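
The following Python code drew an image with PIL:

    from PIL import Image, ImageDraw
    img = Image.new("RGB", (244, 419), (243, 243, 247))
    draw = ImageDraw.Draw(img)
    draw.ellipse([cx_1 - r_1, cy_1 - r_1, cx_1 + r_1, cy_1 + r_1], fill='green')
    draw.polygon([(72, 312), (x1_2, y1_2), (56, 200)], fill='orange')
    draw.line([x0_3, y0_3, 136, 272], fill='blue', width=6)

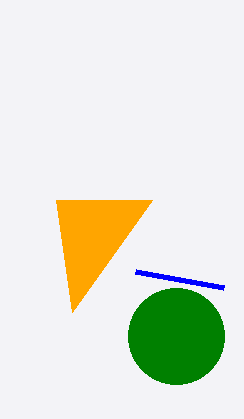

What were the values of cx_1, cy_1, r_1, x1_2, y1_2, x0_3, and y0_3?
cx_1 = 176, cy_1 = 336, r_1 = 48, x1_2 = 152, y1_2 = 200, x0_3 = 224, y0_3 = 288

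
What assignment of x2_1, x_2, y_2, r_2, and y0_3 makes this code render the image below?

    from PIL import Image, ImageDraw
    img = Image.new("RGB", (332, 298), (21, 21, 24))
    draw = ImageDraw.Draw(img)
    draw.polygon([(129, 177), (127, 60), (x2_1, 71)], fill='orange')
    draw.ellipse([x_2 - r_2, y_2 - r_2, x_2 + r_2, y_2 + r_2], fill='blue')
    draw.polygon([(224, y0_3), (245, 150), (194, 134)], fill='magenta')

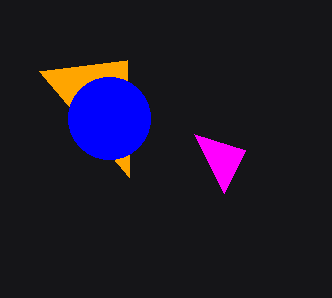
x2_1 = 39; x_2 = 109; y_2 = 118; r_2 = 41; y0_3 = 193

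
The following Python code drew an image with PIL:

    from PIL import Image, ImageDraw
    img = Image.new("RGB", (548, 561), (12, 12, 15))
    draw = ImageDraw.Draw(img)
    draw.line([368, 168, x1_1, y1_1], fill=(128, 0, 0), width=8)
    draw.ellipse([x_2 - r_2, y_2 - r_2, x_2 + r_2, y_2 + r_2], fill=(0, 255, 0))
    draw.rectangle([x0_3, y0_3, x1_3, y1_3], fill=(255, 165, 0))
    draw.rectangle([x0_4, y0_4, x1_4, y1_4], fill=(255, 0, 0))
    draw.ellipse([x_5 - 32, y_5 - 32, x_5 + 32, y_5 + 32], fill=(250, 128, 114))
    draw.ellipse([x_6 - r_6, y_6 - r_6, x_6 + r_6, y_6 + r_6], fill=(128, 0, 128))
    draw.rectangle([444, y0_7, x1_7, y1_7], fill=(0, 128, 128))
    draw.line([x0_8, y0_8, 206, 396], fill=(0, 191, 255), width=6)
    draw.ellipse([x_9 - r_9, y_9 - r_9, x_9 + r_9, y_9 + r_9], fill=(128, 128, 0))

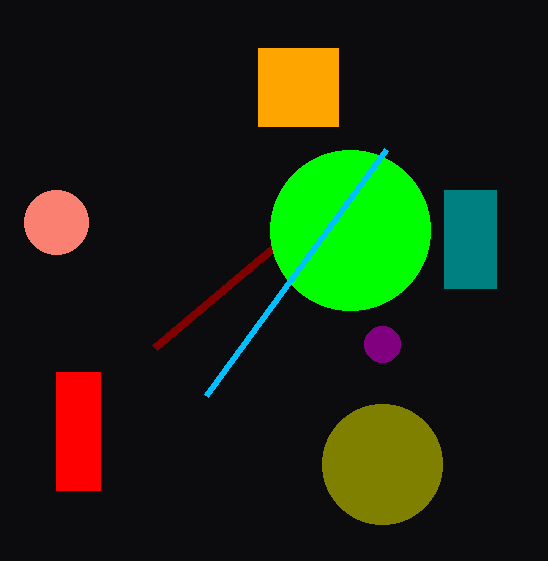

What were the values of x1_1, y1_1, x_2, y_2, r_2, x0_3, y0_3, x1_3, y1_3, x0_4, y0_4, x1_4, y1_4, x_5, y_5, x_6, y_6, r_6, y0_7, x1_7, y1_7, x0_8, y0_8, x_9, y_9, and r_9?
x1_1 = 154
y1_1 = 348
x_2 = 350
y_2 = 230
r_2 = 80
x0_3 = 258
y0_3 = 48
x1_3 = 338
y1_3 = 126
x0_4 = 56
y0_4 = 372
x1_4 = 100
y1_4 = 490
x_5 = 56
y_5 = 222
x_6 = 382
y_6 = 344
r_6 = 18
y0_7 = 190
x1_7 = 496
y1_7 = 288
x0_8 = 386
y0_8 = 150
x_9 = 382
y_9 = 464
r_9 = 60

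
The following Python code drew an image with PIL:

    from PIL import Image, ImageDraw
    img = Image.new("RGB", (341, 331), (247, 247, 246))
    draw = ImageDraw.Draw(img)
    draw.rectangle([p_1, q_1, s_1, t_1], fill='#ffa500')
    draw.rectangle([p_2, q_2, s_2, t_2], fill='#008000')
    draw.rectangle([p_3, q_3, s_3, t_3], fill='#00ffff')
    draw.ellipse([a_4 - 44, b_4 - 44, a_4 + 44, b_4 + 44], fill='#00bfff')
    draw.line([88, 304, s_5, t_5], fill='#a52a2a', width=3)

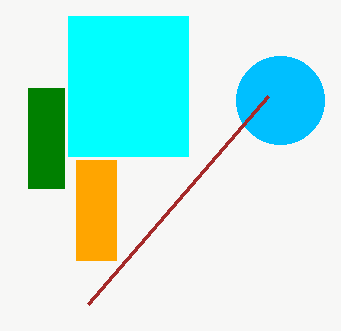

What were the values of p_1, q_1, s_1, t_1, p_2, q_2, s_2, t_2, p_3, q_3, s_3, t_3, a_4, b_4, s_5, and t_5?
p_1 = 76, q_1 = 160, s_1 = 116, t_1 = 260, p_2 = 28, q_2 = 88, s_2 = 64, t_2 = 188, p_3 = 68, q_3 = 16, s_3 = 188, t_3 = 156, a_4 = 280, b_4 = 100, s_5 = 268, t_5 = 96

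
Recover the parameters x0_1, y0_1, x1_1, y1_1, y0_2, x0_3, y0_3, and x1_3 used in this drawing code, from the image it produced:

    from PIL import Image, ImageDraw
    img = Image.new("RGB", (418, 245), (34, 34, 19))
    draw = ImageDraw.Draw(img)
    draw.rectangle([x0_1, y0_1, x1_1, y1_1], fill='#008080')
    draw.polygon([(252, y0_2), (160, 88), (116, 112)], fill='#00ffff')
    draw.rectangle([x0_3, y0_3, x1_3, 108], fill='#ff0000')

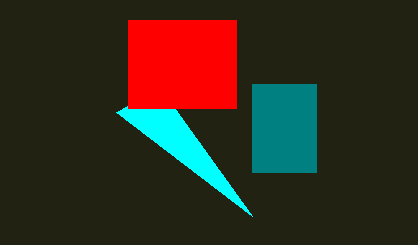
x0_1 = 252, y0_1 = 84, x1_1 = 316, y1_1 = 172, y0_2 = 216, x0_3 = 128, y0_3 = 20, x1_3 = 236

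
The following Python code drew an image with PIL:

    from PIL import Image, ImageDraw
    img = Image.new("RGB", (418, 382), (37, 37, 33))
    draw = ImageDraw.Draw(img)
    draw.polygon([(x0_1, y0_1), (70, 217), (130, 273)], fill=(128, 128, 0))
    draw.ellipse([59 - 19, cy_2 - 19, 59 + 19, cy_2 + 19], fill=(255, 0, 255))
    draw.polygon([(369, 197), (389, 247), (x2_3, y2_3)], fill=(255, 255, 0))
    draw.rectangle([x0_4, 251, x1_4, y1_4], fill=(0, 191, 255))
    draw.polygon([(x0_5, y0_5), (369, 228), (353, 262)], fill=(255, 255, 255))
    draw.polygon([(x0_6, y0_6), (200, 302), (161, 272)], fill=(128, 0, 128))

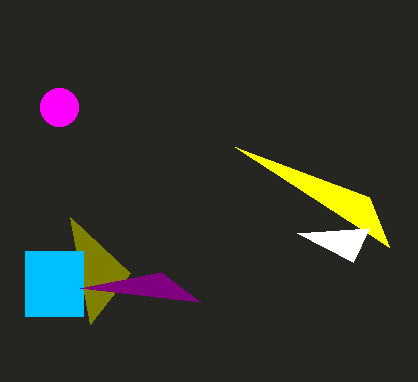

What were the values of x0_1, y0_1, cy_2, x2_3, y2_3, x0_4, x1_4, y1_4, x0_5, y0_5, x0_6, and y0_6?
x0_1 = 90, y0_1 = 324, cy_2 = 107, x2_3 = 235, y2_3 = 147, x0_4 = 25, x1_4 = 83, y1_4 = 316, x0_5 = 297, y0_5 = 233, x0_6 = 80, y0_6 = 288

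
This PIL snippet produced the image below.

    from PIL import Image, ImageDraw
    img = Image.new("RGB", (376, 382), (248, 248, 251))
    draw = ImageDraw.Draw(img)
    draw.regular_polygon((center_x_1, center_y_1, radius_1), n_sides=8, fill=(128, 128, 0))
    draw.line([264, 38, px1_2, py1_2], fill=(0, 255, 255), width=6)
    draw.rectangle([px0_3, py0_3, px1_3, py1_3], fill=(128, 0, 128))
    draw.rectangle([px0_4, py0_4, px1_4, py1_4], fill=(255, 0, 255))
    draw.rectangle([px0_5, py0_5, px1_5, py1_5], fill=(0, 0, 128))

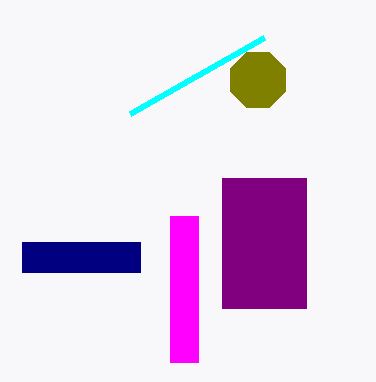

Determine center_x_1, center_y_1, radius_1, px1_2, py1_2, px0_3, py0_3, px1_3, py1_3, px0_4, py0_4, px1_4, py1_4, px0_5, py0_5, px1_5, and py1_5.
center_x_1 = 258
center_y_1 = 80
radius_1 = 30
px1_2 = 130
py1_2 = 114
px0_3 = 222
py0_3 = 178
px1_3 = 306
py1_3 = 308
px0_4 = 170
py0_4 = 216
px1_4 = 198
py1_4 = 362
px0_5 = 22
py0_5 = 242
px1_5 = 140
py1_5 = 272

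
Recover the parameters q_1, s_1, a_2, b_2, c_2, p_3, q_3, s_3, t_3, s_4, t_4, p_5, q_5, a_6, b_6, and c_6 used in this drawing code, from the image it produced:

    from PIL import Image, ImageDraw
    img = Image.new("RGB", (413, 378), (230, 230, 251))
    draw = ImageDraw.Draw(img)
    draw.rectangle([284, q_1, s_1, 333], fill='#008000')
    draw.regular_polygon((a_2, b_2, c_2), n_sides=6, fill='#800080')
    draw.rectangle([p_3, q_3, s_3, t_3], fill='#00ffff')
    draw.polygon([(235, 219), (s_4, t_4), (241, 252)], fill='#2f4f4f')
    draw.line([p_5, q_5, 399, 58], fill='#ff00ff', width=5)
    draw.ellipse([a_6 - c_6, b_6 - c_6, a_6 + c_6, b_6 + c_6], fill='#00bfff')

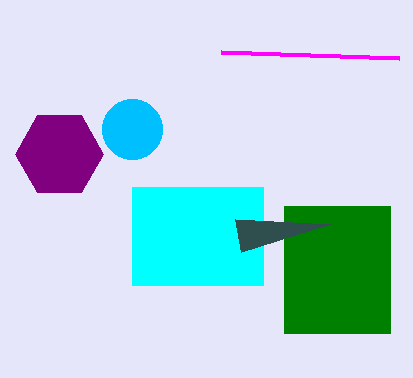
q_1 = 206, s_1 = 390, a_2 = 59, b_2 = 154, c_2 = 44, p_3 = 132, q_3 = 187, s_3 = 263, t_3 = 285, s_4 = 330, t_4 = 224, p_5 = 221, q_5 = 52, a_6 = 132, b_6 = 129, c_6 = 30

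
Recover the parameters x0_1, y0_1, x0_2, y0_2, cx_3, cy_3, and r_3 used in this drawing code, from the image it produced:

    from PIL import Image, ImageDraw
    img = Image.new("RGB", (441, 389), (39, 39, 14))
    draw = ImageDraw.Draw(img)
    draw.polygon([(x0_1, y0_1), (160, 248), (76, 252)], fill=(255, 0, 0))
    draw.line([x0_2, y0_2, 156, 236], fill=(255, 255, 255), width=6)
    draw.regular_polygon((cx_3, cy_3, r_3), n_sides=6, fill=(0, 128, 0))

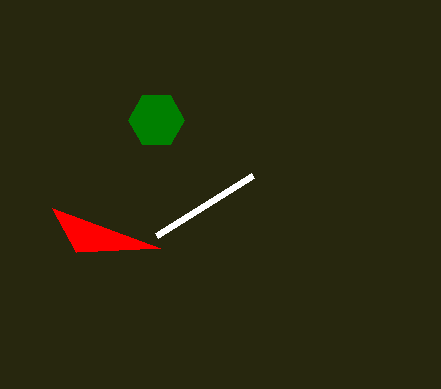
x0_1 = 52, y0_1 = 208, x0_2 = 252, y0_2 = 176, cx_3 = 156, cy_3 = 120, r_3 = 28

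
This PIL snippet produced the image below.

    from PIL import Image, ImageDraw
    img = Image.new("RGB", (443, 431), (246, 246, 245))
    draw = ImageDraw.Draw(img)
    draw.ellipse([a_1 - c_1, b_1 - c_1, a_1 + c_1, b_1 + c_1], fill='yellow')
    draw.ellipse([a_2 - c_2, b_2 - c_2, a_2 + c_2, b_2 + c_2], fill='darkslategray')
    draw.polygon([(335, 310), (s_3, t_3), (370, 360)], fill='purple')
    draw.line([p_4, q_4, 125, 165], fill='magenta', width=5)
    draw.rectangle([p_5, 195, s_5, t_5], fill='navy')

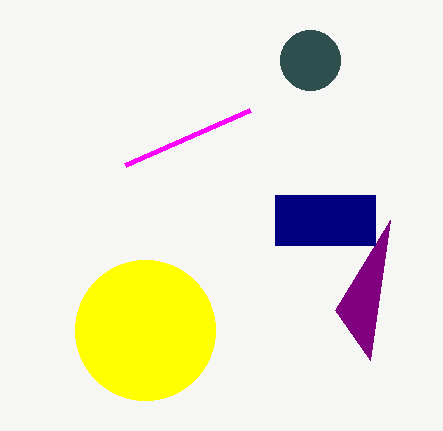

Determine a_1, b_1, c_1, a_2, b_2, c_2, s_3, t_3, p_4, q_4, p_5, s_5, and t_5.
a_1 = 145; b_1 = 330; c_1 = 70; a_2 = 310; b_2 = 60; c_2 = 30; s_3 = 390; t_3 = 220; p_4 = 250; q_4 = 110; p_5 = 275; s_5 = 375; t_5 = 245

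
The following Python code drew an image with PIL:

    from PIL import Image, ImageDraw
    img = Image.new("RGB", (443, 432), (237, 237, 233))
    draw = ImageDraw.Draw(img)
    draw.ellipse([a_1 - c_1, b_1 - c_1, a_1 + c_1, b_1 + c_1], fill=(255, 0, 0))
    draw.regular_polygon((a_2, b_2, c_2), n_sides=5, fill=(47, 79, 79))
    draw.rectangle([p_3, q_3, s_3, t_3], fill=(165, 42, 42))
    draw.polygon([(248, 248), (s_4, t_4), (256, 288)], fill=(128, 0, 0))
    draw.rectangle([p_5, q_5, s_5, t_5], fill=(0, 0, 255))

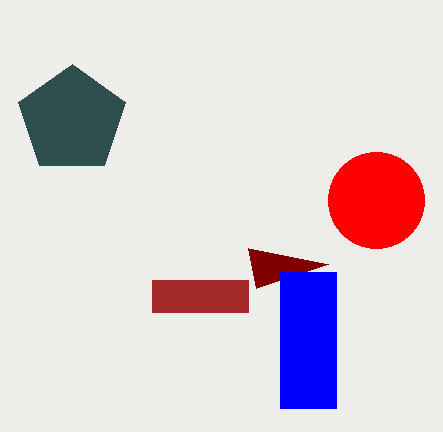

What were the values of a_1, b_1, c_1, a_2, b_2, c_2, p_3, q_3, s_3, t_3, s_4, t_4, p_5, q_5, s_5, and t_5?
a_1 = 376, b_1 = 200, c_1 = 48, a_2 = 72, b_2 = 120, c_2 = 56, p_3 = 152, q_3 = 280, s_3 = 248, t_3 = 312, s_4 = 328, t_4 = 264, p_5 = 280, q_5 = 272, s_5 = 336, t_5 = 408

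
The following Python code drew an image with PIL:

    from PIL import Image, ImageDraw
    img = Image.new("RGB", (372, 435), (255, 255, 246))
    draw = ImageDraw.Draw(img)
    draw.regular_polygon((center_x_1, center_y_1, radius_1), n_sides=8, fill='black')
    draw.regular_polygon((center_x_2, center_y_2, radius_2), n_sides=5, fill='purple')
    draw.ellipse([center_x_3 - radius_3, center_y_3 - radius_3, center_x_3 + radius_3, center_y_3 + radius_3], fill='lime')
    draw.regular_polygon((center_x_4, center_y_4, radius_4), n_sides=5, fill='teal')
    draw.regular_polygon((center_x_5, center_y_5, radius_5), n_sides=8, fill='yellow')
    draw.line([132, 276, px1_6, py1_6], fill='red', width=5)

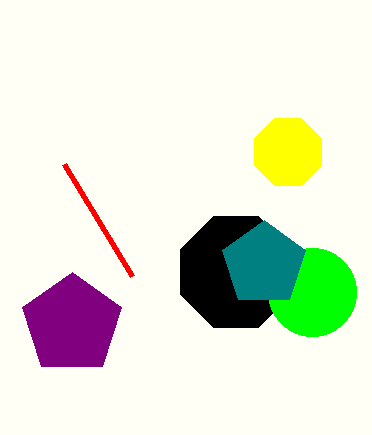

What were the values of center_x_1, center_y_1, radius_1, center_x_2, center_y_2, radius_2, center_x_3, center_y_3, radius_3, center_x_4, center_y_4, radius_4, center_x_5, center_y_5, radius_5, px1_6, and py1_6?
center_x_1 = 236, center_y_1 = 272, radius_1 = 60, center_x_2 = 72, center_y_2 = 324, radius_2 = 52, center_x_3 = 312, center_y_3 = 292, radius_3 = 44, center_x_4 = 264, center_y_4 = 264, radius_4 = 44, center_x_5 = 288, center_y_5 = 152, radius_5 = 36, px1_6 = 64, py1_6 = 164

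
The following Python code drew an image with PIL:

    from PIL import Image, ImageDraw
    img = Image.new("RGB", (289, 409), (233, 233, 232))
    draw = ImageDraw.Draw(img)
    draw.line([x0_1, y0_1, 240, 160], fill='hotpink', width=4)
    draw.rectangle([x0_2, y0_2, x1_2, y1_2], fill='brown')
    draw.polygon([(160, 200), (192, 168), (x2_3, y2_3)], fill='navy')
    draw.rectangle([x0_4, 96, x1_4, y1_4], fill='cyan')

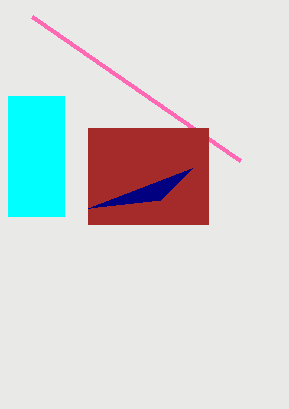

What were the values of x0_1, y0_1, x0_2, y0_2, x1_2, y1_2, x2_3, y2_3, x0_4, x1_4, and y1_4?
x0_1 = 32
y0_1 = 16
x0_2 = 88
y0_2 = 128
x1_2 = 208
y1_2 = 224
x2_3 = 88
y2_3 = 208
x0_4 = 8
x1_4 = 64
y1_4 = 216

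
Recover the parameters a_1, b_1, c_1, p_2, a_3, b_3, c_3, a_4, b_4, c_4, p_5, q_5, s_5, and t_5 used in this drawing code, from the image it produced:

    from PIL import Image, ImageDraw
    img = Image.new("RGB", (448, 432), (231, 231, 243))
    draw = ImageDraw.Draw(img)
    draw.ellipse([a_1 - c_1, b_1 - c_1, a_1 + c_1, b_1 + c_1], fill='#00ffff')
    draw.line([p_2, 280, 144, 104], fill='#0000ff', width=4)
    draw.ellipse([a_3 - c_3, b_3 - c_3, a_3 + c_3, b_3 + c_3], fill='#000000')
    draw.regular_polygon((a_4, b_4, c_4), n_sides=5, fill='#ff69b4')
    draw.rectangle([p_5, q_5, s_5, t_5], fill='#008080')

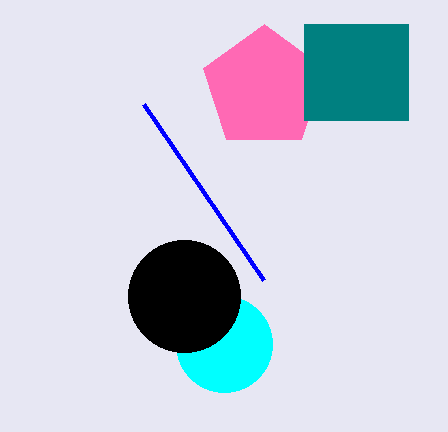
a_1 = 224; b_1 = 344; c_1 = 48; p_2 = 264; a_3 = 184; b_3 = 296; c_3 = 56; a_4 = 264; b_4 = 88; c_4 = 64; p_5 = 304; q_5 = 24; s_5 = 408; t_5 = 120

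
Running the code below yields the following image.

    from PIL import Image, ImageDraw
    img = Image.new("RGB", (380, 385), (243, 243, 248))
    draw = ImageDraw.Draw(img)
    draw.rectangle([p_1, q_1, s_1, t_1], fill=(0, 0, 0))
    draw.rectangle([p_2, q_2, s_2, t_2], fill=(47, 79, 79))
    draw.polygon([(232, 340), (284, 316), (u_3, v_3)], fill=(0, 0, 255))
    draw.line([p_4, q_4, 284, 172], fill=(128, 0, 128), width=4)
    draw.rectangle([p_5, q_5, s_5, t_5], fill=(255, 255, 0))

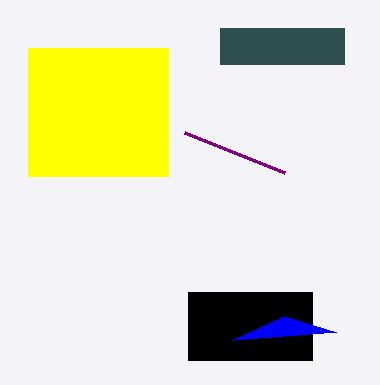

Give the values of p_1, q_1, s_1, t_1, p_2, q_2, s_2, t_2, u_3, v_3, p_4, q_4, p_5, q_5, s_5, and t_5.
p_1 = 188, q_1 = 292, s_1 = 312, t_1 = 360, p_2 = 220, q_2 = 28, s_2 = 344, t_2 = 64, u_3 = 336, v_3 = 332, p_4 = 184, q_4 = 132, p_5 = 28, q_5 = 48, s_5 = 168, t_5 = 176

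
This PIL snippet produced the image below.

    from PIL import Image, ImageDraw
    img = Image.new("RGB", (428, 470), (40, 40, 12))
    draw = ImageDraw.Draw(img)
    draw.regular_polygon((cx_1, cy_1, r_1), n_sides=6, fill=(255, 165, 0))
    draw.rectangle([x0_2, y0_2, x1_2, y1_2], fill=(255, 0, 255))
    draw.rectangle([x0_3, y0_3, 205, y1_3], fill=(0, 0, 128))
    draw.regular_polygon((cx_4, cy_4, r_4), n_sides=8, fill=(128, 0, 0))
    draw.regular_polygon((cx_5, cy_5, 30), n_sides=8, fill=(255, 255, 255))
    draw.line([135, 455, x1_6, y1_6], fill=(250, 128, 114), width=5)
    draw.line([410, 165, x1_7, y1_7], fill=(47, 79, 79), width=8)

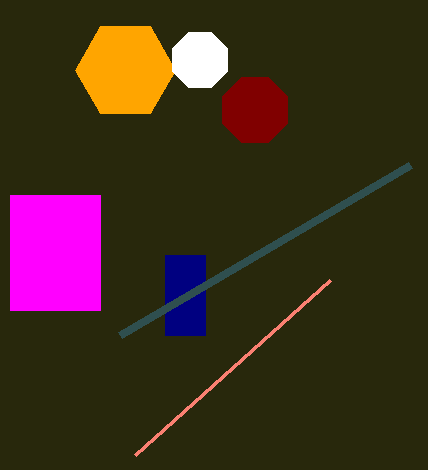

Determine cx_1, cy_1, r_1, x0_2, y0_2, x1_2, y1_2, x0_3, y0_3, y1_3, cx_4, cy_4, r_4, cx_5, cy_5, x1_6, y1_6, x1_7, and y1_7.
cx_1 = 125, cy_1 = 70, r_1 = 50, x0_2 = 10, y0_2 = 195, x1_2 = 100, y1_2 = 310, x0_3 = 165, y0_3 = 255, y1_3 = 335, cx_4 = 255, cy_4 = 110, r_4 = 35, cx_5 = 200, cy_5 = 60, x1_6 = 330, y1_6 = 280, x1_7 = 120, y1_7 = 335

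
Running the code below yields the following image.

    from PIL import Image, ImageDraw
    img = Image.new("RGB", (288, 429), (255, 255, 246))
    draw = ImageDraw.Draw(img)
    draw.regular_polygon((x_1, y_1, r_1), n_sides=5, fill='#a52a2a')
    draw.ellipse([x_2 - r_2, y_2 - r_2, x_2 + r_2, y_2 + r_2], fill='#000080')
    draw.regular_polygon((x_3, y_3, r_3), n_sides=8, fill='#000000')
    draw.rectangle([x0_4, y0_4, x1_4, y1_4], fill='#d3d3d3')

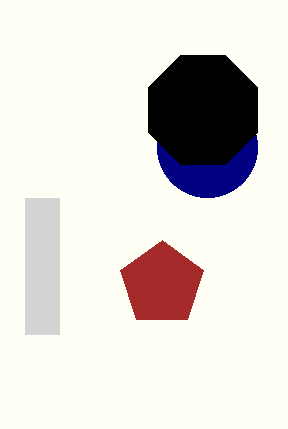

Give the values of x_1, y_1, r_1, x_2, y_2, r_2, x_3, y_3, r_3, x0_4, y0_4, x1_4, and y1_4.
x_1 = 162, y_1 = 284, r_1 = 44, x_2 = 207, y_2 = 147, r_2 = 50, x_3 = 203, y_3 = 110, r_3 = 59, x0_4 = 25, y0_4 = 198, x1_4 = 59, y1_4 = 334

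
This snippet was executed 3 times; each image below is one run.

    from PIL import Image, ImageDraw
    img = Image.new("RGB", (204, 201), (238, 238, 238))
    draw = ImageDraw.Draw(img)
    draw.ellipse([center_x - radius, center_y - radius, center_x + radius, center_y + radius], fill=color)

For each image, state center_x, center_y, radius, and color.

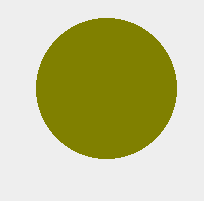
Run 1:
center_x = 106; center_y = 88; radius = 70; color = 'olive'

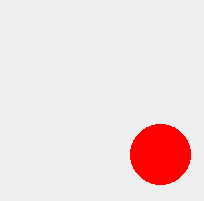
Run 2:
center_x = 160; center_y = 154; radius = 30; color = 'red'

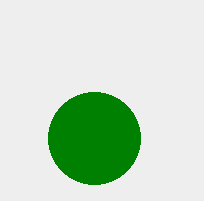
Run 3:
center_x = 94
center_y = 138
radius = 46
color = 'green'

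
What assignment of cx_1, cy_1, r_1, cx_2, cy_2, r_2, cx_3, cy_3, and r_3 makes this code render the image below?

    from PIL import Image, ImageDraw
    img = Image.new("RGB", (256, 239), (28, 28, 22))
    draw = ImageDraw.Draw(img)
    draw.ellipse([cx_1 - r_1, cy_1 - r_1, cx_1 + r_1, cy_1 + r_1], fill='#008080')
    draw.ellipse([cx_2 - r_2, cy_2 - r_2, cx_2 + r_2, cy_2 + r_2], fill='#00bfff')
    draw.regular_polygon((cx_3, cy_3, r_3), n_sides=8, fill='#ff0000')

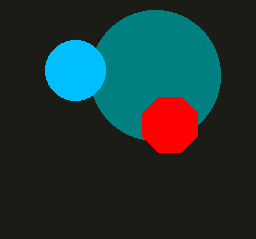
cx_1 = 155
cy_1 = 75
r_1 = 65
cx_2 = 75
cy_2 = 70
r_2 = 30
cx_3 = 170
cy_3 = 125
r_3 = 30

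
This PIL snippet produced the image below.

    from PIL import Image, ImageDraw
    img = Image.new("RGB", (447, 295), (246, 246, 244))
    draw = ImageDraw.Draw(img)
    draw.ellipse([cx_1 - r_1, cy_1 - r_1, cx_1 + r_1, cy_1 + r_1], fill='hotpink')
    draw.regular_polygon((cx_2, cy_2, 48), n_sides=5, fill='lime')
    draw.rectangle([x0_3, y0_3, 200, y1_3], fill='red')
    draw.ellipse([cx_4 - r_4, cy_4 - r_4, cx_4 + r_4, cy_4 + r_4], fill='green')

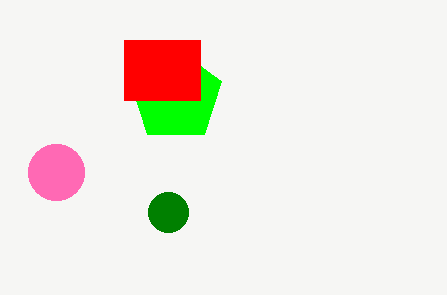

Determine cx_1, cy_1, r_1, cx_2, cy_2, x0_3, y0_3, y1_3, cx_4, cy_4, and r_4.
cx_1 = 56
cy_1 = 172
r_1 = 28
cx_2 = 176
cy_2 = 96
x0_3 = 124
y0_3 = 40
y1_3 = 100
cx_4 = 168
cy_4 = 212
r_4 = 20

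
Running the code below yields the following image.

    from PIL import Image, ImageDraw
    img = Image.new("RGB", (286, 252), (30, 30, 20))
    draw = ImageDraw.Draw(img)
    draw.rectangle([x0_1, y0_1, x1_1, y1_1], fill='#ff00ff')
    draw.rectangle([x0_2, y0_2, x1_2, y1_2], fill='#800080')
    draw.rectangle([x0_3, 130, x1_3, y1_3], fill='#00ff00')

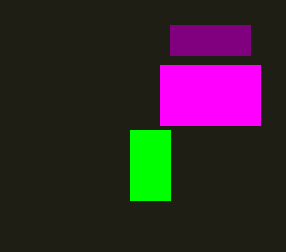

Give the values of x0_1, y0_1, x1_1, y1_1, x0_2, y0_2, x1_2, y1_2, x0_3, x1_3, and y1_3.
x0_1 = 160; y0_1 = 65; x1_1 = 260; y1_1 = 125; x0_2 = 170; y0_2 = 25; x1_2 = 250; y1_2 = 55; x0_3 = 130; x1_3 = 170; y1_3 = 200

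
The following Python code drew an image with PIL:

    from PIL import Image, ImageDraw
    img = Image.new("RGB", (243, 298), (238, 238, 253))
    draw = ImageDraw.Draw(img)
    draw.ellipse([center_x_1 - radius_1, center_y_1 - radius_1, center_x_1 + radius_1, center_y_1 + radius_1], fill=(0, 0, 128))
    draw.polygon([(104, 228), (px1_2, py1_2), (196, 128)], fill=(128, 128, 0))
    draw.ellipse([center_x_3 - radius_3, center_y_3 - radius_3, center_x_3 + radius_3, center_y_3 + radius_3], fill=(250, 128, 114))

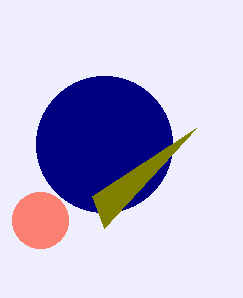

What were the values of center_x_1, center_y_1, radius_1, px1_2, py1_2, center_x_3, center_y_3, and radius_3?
center_x_1 = 104
center_y_1 = 144
radius_1 = 68
px1_2 = 92
py1_2 = 196
center_x_3 = 40
center_y_3 = 220
radius_3 = 28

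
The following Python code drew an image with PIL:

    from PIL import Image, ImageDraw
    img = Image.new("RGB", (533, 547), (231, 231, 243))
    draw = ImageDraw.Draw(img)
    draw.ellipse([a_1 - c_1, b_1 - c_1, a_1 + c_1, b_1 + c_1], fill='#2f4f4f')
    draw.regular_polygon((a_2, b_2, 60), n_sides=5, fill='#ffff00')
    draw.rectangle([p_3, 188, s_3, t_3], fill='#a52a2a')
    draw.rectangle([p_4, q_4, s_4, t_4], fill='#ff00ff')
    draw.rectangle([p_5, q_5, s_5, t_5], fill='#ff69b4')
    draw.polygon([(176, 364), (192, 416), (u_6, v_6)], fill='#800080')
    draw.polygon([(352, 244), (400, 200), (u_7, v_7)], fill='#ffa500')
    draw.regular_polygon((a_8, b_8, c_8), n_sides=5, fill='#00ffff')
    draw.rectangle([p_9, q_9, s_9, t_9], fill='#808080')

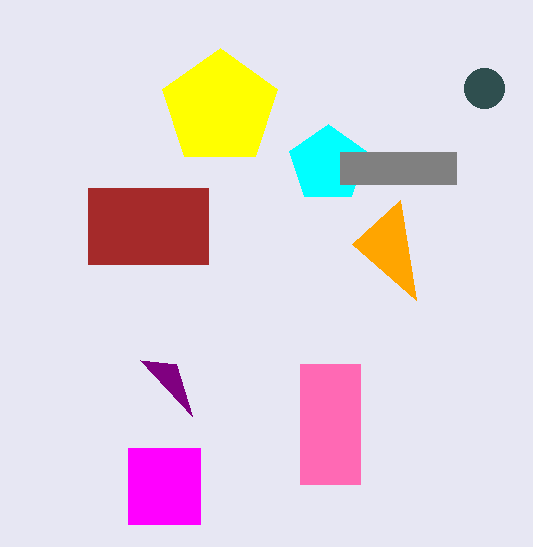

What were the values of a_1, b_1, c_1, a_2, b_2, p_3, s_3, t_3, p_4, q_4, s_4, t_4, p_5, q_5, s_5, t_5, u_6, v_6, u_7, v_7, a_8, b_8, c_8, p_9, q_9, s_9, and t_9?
a_1 = 484, b_1 = 88, c_1 = 20, a_2 = 220, b_2 = 108, p_3 = 88, s_3 = 208, t_3 = 264, p_4 = 128, q_4 = 448, s_4 = 200, t_4 = 524, p_5 = 300, q_5 = 364, s_5 = 360, t_5 = 484, u_6 = 140, v_6 = 360, u_7 = 416, v_7 = 300, a_8 = 328, b_8 = 164, c_8 = 40, p_9 = 340, q_9 = 152, s_9 = 456, t_9 = 184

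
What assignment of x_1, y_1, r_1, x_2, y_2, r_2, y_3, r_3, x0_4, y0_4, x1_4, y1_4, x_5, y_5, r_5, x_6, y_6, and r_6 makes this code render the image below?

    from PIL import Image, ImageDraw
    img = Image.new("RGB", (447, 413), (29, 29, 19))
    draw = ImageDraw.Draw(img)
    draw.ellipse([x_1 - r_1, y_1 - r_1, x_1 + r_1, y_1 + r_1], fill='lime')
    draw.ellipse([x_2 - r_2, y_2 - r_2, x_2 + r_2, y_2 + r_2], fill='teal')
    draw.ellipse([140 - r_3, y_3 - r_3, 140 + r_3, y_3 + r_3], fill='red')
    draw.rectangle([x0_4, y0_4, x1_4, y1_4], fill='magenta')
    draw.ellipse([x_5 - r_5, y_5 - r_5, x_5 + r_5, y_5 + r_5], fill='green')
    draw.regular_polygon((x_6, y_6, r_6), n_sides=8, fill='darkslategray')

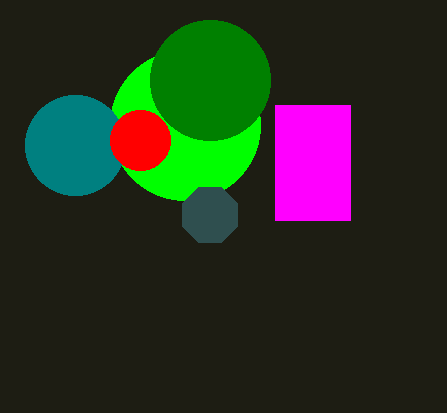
x_1 = 185
y_1 = 125
r_1 = 75
x_2 = 75
y_2 = 145
r_2 = 50
y_3 = 140
r_3 = 30
x0_4 = 275
y0_4 = 105
x1_4 = 350
y1_4 = 220
x_5 = 210
y_5 = 80
r_5 = 60
x_6 = 210
y_6 = 215
r_6 = 30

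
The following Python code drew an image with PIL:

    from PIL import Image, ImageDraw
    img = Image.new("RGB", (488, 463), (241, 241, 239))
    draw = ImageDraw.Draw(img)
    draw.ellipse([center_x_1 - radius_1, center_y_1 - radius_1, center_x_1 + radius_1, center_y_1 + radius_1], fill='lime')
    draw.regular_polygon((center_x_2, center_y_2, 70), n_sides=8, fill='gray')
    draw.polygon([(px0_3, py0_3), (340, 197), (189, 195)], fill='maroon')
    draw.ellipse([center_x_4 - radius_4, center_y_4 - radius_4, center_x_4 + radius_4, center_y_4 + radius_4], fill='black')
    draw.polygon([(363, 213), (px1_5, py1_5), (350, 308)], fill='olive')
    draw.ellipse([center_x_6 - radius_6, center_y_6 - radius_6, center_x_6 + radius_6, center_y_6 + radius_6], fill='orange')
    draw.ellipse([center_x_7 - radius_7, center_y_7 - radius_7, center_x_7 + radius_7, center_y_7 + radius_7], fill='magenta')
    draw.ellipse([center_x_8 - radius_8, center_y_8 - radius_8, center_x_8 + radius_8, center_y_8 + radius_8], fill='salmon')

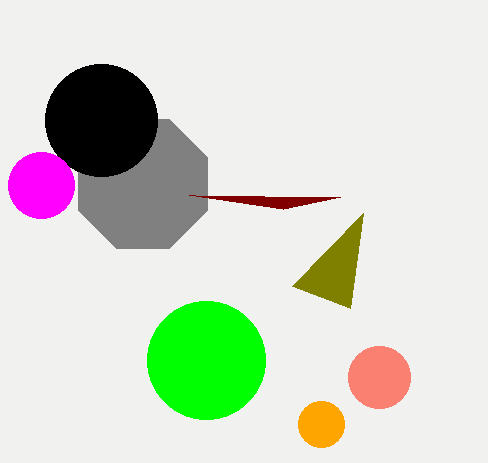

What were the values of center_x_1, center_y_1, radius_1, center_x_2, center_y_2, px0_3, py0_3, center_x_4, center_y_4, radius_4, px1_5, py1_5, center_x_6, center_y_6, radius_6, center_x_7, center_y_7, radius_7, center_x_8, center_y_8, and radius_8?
center_x_1 = 206, center_y_1 = 360, radius_1 = 59, center_x_2 = 143, center_y_2 = 184, px0_3 = 283, py0_3 = 209, center_x_4 = 101, center_y_4 = 120, radius_4 = 56, px1_5 = 292, py1_5 = 286, center_x_6 = 321, center_y_6 = 424, radius_6 = 23, center_x_7 = 41, center_y_7 = 185, radius_7 = 33, center_x_8 = 379, center_y_8 = 377, radius_8 = 31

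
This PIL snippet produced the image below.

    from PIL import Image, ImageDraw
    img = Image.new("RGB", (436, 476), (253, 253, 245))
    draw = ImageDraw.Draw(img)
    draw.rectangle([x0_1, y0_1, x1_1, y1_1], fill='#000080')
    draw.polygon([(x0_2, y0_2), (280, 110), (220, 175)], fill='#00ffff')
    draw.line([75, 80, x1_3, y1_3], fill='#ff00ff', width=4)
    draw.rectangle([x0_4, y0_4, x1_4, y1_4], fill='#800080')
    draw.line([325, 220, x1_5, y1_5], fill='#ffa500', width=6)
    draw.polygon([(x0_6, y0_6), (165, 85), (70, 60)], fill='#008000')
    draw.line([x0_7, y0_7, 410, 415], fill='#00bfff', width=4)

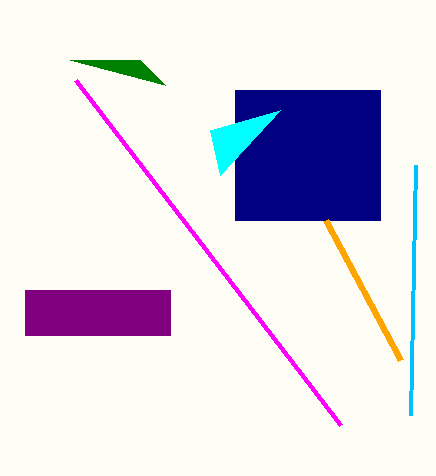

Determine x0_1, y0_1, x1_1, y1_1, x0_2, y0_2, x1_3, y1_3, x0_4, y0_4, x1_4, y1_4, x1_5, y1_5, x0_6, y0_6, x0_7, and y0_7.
x0_1 = 235, y0_1 = 90, x1_1 = 380, y1_1 = 220, x0_2 = 210, y0_2 = 130, x1_3 = 340, y1_3 = 425, x0_4 = 25, y0_4 = 290, x1_4 = 170, y1_4 = 335, x1_5 = 400, y1_5 = 360, x0_6 = 140, y0_6 = 60, x0_7 = 415, y0_7 = 165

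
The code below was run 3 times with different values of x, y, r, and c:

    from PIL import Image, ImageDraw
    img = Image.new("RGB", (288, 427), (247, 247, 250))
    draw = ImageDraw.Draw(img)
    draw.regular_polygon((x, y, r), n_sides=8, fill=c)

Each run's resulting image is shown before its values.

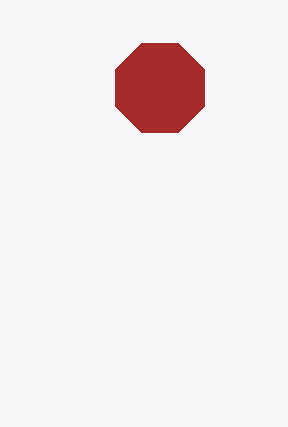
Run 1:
x = 160; y = 88; r = 48; c = 'brown'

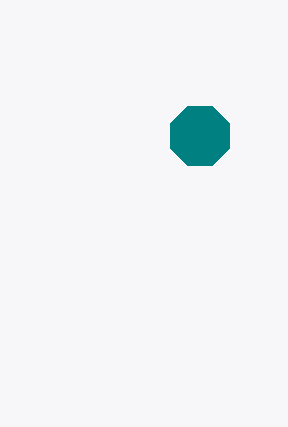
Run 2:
x = 200, y = 136, r = 32, c = 'teal'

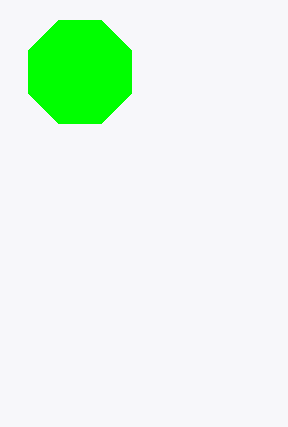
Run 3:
x = 80, y = 72, r = 56, c = 'lime'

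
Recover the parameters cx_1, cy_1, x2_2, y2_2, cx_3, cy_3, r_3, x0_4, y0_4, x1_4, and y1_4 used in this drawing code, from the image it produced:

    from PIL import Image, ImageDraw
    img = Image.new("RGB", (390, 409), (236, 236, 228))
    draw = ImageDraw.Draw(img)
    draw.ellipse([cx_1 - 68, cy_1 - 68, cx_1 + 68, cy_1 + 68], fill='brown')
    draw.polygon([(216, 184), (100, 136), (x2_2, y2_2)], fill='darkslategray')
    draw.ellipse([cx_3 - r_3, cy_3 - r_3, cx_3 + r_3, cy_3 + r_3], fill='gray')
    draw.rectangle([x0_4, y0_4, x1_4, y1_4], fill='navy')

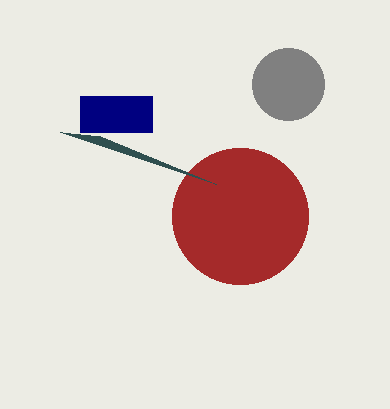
cx_1 = 240
cy_1 = 216
x2_2 = 60
y2_2 = 132
cx_3 = 288
cy_3 = 84
r_3 = 36
x0_4 = 80
y0_4 = 96
x1_4 = 152
y1_4 = 132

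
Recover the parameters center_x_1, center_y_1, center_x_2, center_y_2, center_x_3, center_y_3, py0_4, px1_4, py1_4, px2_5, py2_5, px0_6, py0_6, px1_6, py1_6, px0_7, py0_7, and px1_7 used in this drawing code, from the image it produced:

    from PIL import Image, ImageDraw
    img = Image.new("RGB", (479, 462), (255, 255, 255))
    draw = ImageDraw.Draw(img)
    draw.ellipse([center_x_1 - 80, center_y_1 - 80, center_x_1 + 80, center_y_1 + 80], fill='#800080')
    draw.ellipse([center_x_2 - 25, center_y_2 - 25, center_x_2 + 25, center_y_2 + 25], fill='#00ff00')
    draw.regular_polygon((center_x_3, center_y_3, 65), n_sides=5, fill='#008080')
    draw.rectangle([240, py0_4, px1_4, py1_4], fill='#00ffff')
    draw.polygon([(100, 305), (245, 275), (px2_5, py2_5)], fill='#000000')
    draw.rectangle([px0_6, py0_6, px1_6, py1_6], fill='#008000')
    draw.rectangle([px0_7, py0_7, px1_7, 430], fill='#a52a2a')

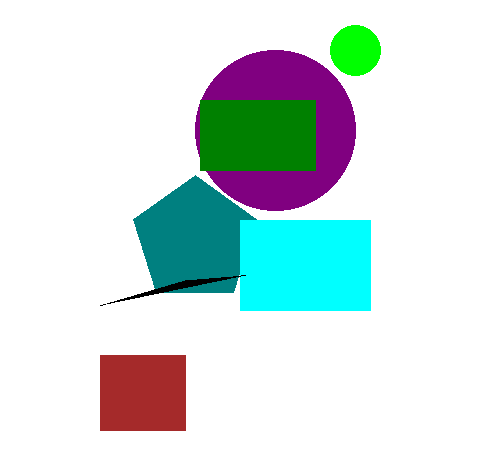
center_x_1 = 275
center_y_1 = 130
center_x_2 = 355
center_y_2 = 50
center_x_3 = 195
center_y_3 = 240
py0_4 = 220
px1_4 = 370
py1_4 = 310
px2_5 = 185
py2_5 = 280
px0_6 = 200
py0_6 = 100
px1_6 = 315
py1_6 = 170
px0_7 = 100
py0_7 = 355
px1_7 = 185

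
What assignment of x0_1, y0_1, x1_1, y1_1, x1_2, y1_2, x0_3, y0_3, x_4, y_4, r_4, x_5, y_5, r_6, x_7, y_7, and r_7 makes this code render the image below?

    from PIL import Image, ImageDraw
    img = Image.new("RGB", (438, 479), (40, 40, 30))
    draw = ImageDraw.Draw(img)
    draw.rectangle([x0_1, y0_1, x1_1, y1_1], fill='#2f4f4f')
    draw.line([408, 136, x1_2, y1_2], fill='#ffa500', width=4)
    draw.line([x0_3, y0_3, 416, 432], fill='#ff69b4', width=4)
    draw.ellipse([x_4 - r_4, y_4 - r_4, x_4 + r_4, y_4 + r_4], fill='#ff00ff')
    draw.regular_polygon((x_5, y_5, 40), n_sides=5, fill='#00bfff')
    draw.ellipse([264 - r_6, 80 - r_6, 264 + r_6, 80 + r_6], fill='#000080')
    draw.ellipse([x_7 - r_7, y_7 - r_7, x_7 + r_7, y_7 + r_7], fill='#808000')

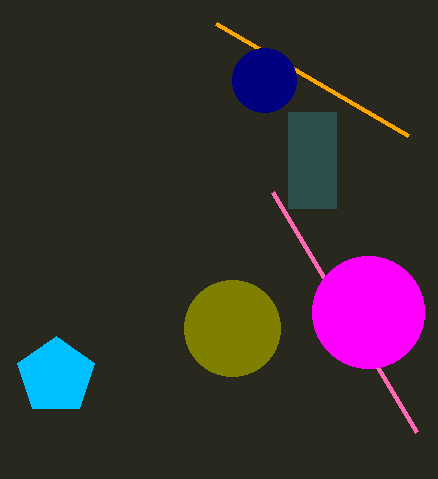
x0_1 = 288
y0_1 = 112
x1_1 = 336
y1_1 = 208
x1_2 = 216
y1_2 = 24
x0_3 = 272
y0_3 = 192
x_4 = 368
y_4 = 312
r_4 = 56
x_5 = 56
y_5 = 376
r_6 = 32
x_7 = 232
y_7 = 328
r_7 = 48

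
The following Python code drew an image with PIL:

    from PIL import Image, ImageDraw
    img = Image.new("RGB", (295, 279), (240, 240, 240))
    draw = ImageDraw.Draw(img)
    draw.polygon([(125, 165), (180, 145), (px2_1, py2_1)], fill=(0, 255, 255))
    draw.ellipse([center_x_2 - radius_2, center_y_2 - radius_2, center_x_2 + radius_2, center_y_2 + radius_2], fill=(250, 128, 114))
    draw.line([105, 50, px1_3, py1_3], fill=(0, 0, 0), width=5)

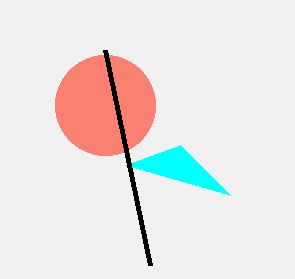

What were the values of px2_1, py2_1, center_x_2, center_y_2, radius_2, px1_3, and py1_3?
px2_1 = 230; py2_1 = 195; center_x_2 = 105; center_y_2 = 105; radius_2 = 50; px1_3 = 150; py1_3 = 265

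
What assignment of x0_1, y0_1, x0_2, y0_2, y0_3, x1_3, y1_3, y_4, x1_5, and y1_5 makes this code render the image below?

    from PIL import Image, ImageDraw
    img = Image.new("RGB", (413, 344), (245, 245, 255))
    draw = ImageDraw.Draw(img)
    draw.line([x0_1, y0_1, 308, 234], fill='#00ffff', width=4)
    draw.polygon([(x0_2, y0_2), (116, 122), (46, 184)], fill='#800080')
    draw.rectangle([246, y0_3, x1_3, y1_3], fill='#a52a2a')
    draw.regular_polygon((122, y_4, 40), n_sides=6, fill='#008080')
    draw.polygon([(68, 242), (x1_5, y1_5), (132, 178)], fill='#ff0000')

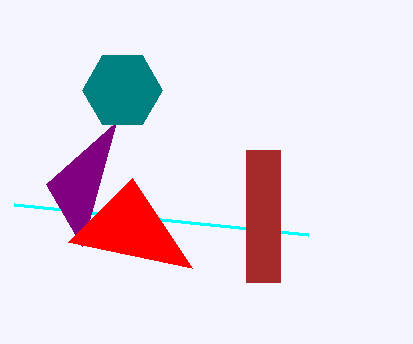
x0_1 = 14; y0_1 = 204; x0_2 = 82; y0_2 = 246; y0_3 = 150; x1_3 = 280; y1_3 = 282; y_4 = 90; x1_5 = 192; y1_5 = 268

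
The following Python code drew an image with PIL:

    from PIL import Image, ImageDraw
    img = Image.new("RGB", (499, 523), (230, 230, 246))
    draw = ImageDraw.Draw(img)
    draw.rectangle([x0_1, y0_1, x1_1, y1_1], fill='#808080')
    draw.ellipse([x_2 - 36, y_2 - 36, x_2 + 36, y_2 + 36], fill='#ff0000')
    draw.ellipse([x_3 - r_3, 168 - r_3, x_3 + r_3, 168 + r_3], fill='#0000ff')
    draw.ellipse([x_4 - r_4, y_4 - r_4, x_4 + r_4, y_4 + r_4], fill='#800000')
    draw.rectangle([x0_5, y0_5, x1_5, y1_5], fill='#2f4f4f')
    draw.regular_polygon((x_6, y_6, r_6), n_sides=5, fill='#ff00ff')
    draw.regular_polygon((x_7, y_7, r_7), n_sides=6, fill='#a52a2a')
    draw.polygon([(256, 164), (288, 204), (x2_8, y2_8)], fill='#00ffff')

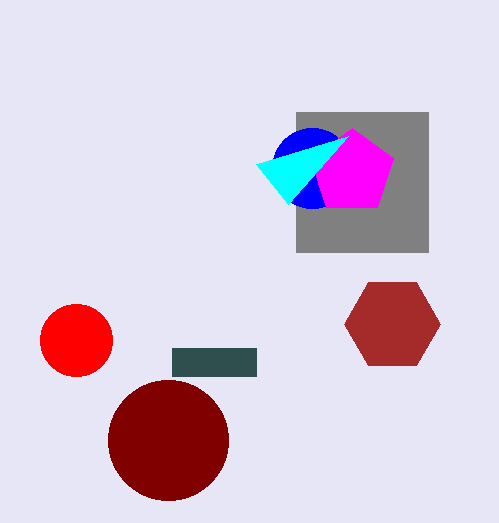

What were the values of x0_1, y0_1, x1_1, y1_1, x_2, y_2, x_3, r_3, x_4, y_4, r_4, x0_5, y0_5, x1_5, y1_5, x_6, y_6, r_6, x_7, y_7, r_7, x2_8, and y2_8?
x0_1 = 296
y0_1 = 112
x1_1 = 428
y1_1 = 252
x_2 = 76
y_2 = 340
x_3 = 312
r_3 = 40
x_4 = 168
y_4 = 440
r_4 = 60
x0_5 = 172
y0_5 = 348
x1_5 = 256
y1_5 = 376
x_6 = 352
y_6 = 172
r_6 = 44
x_7 = 392
y_7 = 324
r_7 = 48
x2_8 = 348
y2_8 = 136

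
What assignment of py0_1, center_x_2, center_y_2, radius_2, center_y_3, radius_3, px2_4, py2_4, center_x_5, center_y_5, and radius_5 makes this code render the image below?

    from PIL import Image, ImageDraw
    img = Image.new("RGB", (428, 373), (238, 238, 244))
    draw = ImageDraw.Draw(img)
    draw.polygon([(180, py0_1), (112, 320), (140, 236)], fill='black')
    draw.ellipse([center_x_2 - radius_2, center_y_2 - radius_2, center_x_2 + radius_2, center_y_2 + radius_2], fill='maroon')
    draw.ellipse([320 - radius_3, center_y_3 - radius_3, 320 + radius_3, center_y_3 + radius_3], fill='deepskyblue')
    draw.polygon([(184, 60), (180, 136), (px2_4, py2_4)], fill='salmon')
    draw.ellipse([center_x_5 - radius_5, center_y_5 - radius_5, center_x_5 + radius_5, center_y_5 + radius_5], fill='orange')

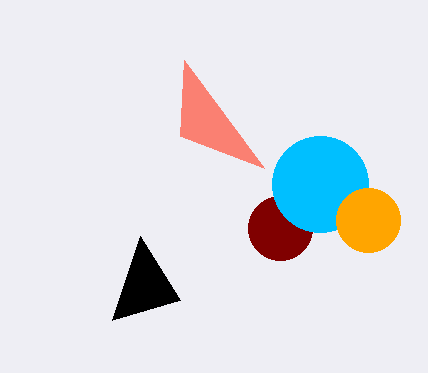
py0_1 = 300
center_x_2 = 280
center_y_2 = 228
radius_2 = 32
center_y_3 = 184
radius_3 = 48
px2_4 = 264
py2_4 = 168
center_x_5 = 368
center_y_5 = 220
radius_5 = 32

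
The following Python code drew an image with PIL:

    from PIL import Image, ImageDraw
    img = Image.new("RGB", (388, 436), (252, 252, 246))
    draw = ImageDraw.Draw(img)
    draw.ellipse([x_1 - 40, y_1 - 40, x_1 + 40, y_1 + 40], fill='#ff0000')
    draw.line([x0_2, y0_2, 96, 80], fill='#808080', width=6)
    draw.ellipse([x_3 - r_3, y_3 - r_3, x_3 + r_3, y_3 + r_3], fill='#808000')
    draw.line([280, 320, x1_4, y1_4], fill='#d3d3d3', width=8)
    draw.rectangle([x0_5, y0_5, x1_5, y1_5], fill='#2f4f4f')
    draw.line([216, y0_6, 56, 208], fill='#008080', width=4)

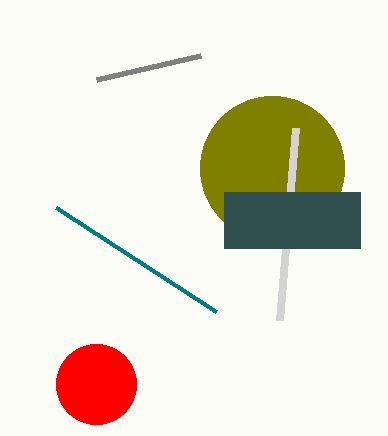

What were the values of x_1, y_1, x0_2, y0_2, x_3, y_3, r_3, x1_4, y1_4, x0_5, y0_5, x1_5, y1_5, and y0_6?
x_1 = 96; y_1 = 384; x0_2 = 200; y0_2 = 56; x_3 = 272; y_3 = 168; r_3 = 72; x1_4 = 296; y1_4 = 128; x0_5 = 224; y0_5 = 192; x1_5 = 360; y1_5 = 248; y0_6 = 312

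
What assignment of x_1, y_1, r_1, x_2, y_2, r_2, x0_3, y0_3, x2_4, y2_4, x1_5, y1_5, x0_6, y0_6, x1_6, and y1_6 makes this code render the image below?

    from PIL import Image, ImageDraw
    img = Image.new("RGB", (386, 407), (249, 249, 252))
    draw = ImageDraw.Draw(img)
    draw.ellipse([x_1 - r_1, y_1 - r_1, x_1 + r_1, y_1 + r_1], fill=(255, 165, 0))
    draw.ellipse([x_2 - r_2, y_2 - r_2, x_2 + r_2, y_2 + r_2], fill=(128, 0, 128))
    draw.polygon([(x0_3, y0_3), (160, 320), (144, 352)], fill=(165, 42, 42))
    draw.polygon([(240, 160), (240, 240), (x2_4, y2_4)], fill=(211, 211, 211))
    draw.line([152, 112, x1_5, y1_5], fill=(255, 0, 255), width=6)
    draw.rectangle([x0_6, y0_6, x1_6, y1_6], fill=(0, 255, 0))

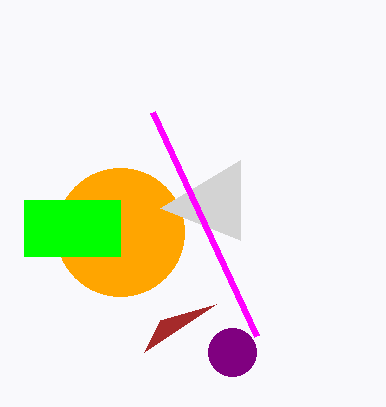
x_1 = 120, y_1 = 232, r_1 = 64, x_2 = 232, y_2 = 352, r_2 = 24, x0_3 = 216, y0_3 = 304, x2_4 = 160, y2_4 = 208, x1_5 = 256, y1_5 = 336, x0_6 = 24, y0_6 = 200, x1_6 = 120, y1_6 = 256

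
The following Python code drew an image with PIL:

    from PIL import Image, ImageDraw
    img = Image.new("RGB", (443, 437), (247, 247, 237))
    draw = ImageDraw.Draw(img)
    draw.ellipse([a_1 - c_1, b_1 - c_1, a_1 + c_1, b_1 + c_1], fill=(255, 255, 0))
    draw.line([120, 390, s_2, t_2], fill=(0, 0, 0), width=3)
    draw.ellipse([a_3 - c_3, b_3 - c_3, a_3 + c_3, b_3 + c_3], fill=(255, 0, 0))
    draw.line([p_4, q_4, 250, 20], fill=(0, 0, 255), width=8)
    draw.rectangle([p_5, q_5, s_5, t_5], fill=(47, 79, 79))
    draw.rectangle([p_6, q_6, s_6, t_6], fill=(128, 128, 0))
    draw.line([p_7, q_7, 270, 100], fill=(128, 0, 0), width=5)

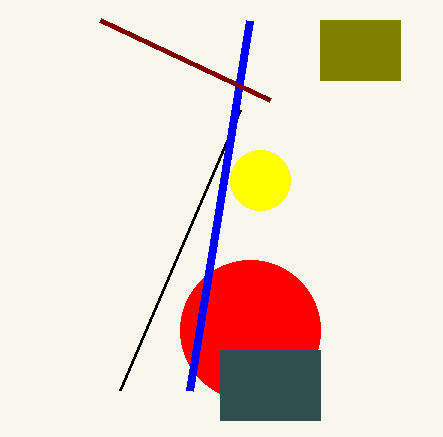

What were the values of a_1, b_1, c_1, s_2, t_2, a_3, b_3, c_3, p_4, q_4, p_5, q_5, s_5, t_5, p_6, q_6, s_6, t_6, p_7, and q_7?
a_1 = 260, b_1 = 180, c_1 = 30, s_2 = 240, t_2 = 110, a_3 = 250, b_3 = 330, c_3 = 70, p_4 = 190, q_4 = 390, p_5 = 220, q_5 = 350, s_5 = 320, t_5 = 420, p_6 = 320, q_6 = 20, s_6 = 400, t_6 = 80, p_7 = 100, q_7 = 20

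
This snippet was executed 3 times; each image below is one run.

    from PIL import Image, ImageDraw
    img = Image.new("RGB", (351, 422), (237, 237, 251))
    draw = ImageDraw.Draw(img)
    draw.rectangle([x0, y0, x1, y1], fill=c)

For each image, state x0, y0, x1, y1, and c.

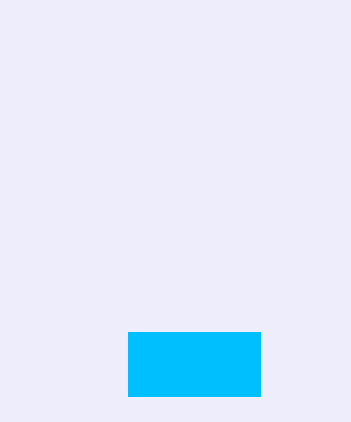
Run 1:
x0 = 128, y0 = 332, x1 = 260, y1 = 396, c = 'deepskyblue'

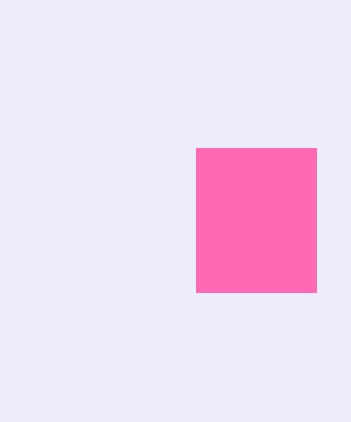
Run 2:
x0 = 196
y0 = 148
x1 = 316
y1 = 292
c = 'hotpink'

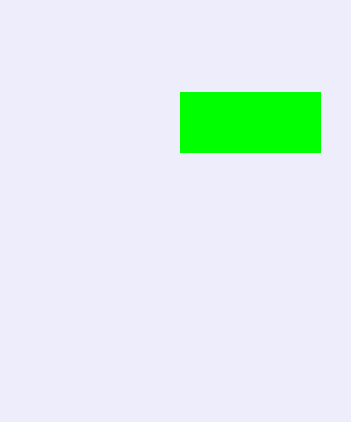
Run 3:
x0 = 180
y0 = 92
x1 = 320
y1 = 152
c = 'lime'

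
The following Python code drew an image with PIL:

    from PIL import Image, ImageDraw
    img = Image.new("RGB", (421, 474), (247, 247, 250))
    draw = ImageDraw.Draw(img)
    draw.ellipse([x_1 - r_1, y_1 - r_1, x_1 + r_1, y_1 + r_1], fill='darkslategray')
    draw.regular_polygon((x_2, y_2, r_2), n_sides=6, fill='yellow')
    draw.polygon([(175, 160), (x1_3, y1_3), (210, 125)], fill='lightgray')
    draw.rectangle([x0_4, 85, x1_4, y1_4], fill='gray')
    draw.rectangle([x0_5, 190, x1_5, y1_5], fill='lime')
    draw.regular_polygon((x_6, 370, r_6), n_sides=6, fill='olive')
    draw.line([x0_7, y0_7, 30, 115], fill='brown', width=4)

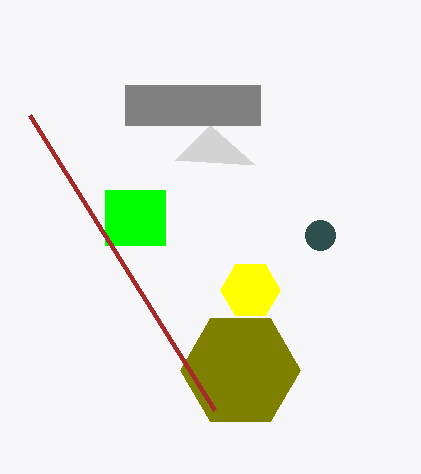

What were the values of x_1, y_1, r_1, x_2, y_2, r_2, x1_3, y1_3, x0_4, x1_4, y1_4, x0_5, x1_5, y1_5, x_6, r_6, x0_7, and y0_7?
x_1 = 320, y_1 = 235, r_1 = 15, x_2 = 250, y_2 = 290, r_2 = 30, x1_3 = 255, y1_3 = 165, x0_4 = 125, x1_4 = 260, y1_4 = 125, x0_5 = 105, x1_5 = 165, y1_5 = 245, x_6 = 240, r_6 = 60, x0_7 = 215, y0_7 = 410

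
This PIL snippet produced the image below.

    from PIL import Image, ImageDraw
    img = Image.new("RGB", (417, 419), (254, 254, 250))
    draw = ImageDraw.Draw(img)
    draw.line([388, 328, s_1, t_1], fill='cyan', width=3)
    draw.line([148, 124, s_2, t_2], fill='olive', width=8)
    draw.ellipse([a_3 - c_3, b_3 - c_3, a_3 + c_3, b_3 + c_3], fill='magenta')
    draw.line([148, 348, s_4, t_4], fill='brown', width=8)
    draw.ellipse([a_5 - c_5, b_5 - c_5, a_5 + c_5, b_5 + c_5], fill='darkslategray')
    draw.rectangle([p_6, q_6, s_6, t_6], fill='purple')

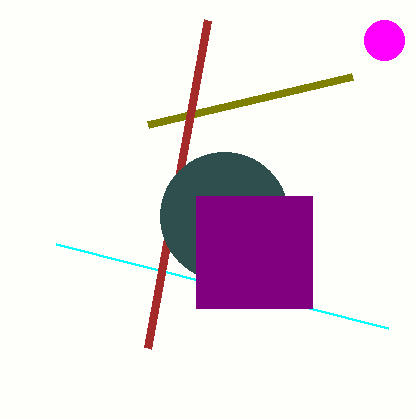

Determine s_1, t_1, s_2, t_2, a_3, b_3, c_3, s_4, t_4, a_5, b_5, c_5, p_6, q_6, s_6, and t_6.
s_1 = 56, t_1 = 244, s_2 = 352, t_2 = 76, a_3 = 384, b_3 = 40, c_3 = 20, s_4 = 208, t_4 = 20, a_5 = 224, b_5 = 216, c_5 = 64, p_6 = 196, q_6 = 196, s_6 = 312, t_6 = 308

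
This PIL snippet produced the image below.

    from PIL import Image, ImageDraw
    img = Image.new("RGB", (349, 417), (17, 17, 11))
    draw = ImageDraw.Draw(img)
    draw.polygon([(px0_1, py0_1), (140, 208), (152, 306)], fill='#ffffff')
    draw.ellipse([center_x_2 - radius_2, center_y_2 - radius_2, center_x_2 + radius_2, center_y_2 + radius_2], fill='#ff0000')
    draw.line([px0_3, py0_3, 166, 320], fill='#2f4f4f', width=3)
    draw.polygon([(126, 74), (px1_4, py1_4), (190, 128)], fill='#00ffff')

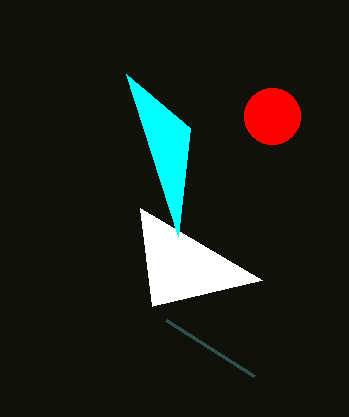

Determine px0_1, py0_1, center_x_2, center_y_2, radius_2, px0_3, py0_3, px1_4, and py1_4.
px0_1 = 262
py0_1 = 280
center_x_2 = 272
center_y_2 = 116
radius_2 = 28
px0_3 = 254
py0_3 = 376
px1_4 = 178
py1_4 = 236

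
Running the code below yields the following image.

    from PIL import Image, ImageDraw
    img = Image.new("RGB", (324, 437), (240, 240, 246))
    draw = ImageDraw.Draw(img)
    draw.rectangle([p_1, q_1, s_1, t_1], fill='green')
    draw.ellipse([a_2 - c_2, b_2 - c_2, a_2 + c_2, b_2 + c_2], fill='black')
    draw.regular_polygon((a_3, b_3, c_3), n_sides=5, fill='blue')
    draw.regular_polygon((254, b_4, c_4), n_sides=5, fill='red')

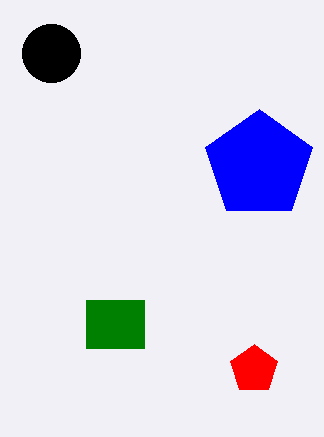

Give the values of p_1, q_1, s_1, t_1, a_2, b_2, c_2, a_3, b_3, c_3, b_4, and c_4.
p_1 = 86
q_1 = 300
s_1 = 144
t_1 = 348
a_2 = 51
b_2 = 53
c_2 = 29
a_3 = 259
b_3 = 165
c_3 = 56
b_4 = 369
c_4 = 25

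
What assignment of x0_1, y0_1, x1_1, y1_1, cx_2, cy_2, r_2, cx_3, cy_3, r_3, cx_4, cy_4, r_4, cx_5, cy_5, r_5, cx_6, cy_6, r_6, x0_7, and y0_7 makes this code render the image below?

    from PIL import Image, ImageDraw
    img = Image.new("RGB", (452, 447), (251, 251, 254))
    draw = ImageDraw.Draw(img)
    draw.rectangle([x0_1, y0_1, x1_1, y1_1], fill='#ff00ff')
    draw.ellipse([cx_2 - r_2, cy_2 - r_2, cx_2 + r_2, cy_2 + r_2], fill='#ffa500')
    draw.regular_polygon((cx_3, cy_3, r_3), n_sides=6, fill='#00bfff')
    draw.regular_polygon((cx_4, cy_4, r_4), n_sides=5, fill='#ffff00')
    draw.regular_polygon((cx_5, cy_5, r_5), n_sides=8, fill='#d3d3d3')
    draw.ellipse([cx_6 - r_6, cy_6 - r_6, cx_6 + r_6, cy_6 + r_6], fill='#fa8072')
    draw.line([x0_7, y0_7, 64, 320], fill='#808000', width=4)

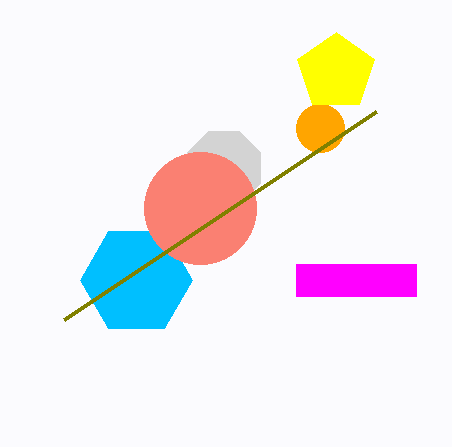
x0_1 = 296; y0_1 = 264; x1_1 = 416; y1_1 = 296; cx_2 = 320; cy_2 = 128; r_2 = 24; cx_3 = 136; cy_3 = 280; r_3 = 56; cx_4 = 336; cy_4 = 72; r_4 = 40; cx_5 = 224; cy_5 = 168; r_5 = 40; cx_6 = 200; cy_6 = 208; r_6 = 56; x0_7 = 376; y0_7 = 112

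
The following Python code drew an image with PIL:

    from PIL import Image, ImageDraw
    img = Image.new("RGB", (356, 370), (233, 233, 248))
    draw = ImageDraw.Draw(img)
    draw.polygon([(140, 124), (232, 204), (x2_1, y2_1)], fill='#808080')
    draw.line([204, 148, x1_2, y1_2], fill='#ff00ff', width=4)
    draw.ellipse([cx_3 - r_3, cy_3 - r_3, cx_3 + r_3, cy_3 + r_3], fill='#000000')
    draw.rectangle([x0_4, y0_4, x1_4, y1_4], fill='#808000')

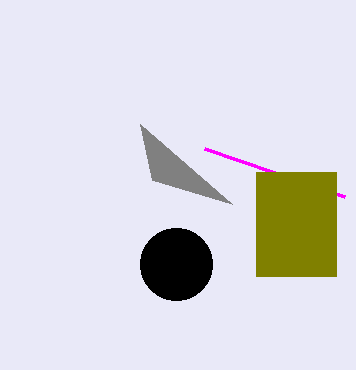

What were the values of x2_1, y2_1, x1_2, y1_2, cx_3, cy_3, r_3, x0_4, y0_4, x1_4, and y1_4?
x2_1 = 152; y2_1 = 180; x1_2 = 344; y1_2 = 196; cx_3 = 176; cy_3 = 264; r_3 = 36; x0_4 = 256; y0_4 = 172; x1_4 = 336; y1_4 = 276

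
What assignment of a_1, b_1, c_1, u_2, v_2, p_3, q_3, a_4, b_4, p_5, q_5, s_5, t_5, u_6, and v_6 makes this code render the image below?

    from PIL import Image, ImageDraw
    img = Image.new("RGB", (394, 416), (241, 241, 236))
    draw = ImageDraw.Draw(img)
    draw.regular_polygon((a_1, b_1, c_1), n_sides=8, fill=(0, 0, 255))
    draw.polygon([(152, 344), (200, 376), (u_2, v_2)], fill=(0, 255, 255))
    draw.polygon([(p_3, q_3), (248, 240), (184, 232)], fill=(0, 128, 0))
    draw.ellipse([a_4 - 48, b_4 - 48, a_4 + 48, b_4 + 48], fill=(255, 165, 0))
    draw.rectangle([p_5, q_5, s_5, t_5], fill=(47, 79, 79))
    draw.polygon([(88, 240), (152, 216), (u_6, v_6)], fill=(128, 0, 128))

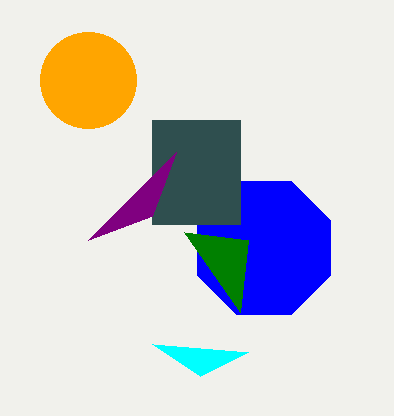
a_1 = 264; b_1 = 248; c_1 = 72; u_2 = 248; v_2 = 352; p_3 = 240; q_3 = 312; a_4 = 88; b_4 = 80; p_5 = 152; q_5 = 120; s_5 = 240; t_5 = 224; u_6 = 176; v_6 = 152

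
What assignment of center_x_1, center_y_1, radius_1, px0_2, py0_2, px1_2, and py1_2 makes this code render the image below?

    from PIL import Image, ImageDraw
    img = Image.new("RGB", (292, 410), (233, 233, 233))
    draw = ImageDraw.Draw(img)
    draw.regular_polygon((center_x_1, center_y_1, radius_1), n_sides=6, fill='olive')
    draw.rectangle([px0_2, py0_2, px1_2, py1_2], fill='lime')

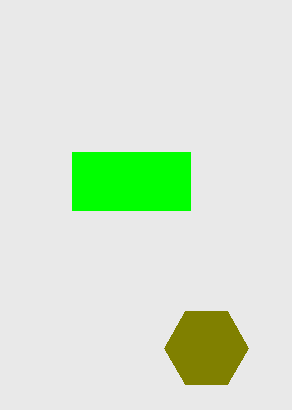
center_x_1 = 206; center_y_1 = 348; radius_1 = 42; px0_2 = 72; py0_2 = 152; px1_2 = 190; py1_2 = 210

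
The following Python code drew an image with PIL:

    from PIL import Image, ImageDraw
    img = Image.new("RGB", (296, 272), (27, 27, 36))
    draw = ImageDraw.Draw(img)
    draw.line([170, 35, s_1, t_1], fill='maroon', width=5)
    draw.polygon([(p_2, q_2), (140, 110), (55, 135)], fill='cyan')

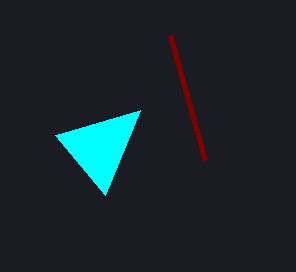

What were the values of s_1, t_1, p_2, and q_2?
s_1 = 205, t_1 = 160, p_2 = 105, q_2 = 195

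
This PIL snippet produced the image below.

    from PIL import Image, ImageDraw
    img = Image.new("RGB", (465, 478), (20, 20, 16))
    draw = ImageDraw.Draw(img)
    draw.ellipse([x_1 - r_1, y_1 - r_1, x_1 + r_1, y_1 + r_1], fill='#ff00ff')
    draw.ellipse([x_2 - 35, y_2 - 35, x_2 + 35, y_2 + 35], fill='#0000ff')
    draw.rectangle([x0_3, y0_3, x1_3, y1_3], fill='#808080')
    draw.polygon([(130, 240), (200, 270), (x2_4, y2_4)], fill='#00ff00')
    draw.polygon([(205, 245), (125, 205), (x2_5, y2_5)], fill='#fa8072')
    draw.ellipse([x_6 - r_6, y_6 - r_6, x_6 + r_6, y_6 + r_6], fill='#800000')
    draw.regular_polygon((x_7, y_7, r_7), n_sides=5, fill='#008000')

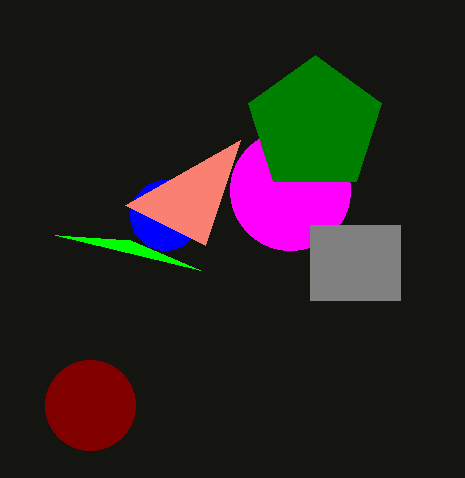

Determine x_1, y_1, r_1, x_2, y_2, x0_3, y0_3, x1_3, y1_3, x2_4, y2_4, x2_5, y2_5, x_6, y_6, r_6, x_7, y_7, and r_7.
x_1 = 290, y_1 = 190, r_1 = 60, x_2 = 165, y_2 = 215, x0_3 = 310, y0_3 = 225, x1_3 = 400, y1_3 = 300, x2_4 = 55, y2_4 = 235, x2_5 = 240, y2_5 = 140, x_6 = 90, y_6 = 405, r_6 = 45, x_7 = 315, y_7 = 125, r_7 = 70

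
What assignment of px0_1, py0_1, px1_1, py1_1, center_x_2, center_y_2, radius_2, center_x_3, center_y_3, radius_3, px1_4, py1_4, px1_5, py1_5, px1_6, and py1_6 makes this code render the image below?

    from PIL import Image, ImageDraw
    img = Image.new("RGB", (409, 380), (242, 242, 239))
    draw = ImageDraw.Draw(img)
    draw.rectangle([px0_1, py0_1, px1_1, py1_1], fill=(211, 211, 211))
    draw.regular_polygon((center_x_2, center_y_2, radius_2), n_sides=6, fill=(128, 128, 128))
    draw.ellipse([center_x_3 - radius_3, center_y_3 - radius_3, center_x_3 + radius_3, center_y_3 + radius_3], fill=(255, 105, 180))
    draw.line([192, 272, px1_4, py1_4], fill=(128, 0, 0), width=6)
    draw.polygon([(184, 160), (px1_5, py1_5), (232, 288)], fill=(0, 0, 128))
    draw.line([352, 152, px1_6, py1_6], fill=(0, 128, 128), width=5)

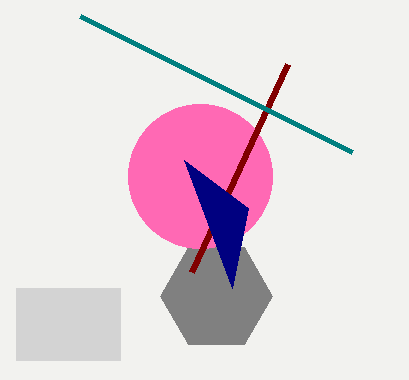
px0_1 = 16; py0_1 = 288; px1_1 = 120; py1_1 = 360; center_x_2 = 216; center_y_2 = 296; radius_2 = 56; center_x_3 = 200; center_y_3 = 176; radius_3 = 72; px1_4 = 288; py1_4 = 64; px1_5 = 248; py1_5 = 208; px1_6 = 80; py1_6 = 16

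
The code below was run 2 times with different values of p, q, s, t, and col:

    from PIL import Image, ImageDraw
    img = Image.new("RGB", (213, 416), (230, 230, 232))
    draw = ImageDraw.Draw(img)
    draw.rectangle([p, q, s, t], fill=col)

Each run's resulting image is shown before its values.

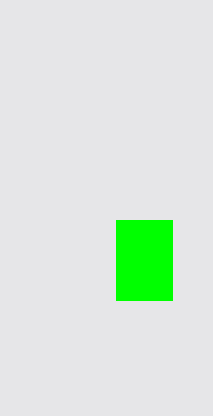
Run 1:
p = 116
q = 220
s = 172
t = 300
col = 'lime'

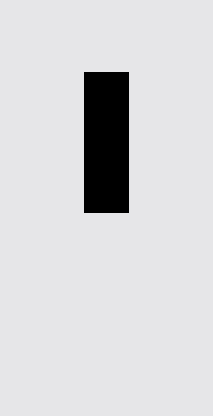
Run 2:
p = 84
q = 72
s = 128
t = 212
col = 'black'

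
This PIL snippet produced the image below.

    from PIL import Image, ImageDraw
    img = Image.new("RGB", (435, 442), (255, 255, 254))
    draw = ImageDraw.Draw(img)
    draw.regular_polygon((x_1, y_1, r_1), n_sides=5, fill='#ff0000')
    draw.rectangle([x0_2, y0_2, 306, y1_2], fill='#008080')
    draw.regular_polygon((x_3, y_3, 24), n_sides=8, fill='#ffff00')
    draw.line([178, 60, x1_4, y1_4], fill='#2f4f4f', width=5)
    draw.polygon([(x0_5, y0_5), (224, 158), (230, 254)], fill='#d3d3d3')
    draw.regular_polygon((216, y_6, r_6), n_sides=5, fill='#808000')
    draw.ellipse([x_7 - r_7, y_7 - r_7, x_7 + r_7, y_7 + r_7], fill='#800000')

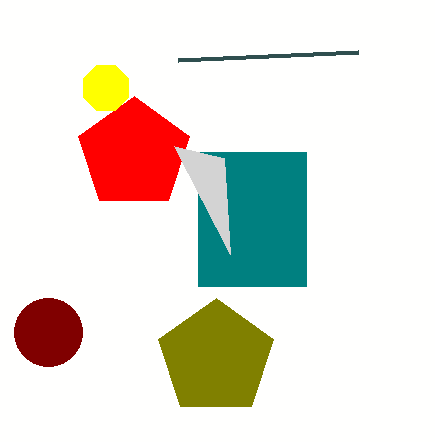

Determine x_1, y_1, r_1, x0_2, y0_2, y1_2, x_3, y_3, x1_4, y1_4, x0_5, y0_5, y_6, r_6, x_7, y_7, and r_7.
x_1 = 134
y_1 = 154
r_1 = 58
x0_2 = 198
y0_2 = 152
y1_2 = 286
x_3 = 106
y_3 = 88
x1_4 = 358
y1_4 = 52
x0_5 = 174
y0_5 = 146
y_6 = 358
r_6 = 60
x_7 = 48
y_7 = 332
r_7 = 34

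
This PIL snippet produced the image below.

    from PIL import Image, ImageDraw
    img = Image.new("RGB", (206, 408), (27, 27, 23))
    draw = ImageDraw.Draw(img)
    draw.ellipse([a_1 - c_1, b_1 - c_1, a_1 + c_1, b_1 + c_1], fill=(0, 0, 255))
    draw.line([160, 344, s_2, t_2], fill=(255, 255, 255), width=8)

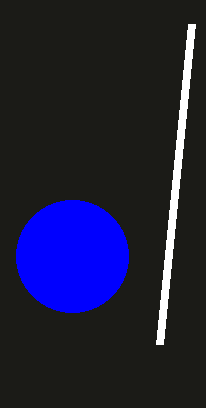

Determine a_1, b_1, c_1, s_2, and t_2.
a_1 = 72, b_1 = 256, c_1 = 56, s_2 = 192, t_2 = 24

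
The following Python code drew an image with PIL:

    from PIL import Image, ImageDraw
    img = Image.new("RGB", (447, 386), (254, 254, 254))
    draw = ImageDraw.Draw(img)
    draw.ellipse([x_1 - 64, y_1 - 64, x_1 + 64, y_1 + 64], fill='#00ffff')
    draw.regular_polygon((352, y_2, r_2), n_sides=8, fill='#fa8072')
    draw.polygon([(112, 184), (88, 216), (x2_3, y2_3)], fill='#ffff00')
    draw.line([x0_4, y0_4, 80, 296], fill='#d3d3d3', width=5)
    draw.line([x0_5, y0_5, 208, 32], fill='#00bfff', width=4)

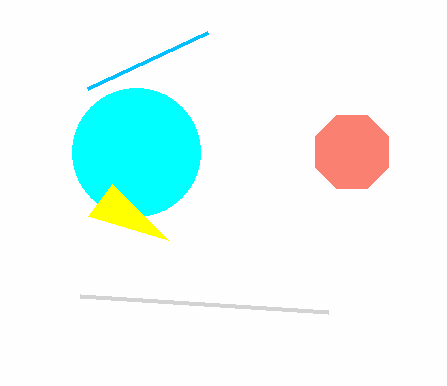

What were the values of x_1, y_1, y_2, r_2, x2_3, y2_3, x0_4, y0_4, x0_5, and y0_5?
x_1 = 136
y_1 = 152
y_2 = 152
r_2 = 40
x2_3 = 168
y2_3 = 240
x0_4 = 328
y0_4 = 312
x0_5 = 88
y0_5 = 88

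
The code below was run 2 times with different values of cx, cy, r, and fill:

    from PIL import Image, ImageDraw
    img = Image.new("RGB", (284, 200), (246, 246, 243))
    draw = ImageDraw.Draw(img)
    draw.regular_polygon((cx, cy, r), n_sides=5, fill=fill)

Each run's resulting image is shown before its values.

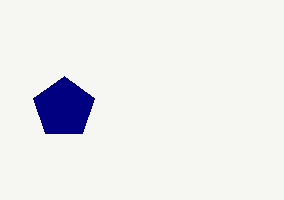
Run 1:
cx = 64
cy = 108
r = 32
fill = 'navy'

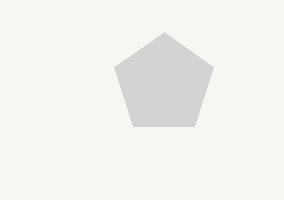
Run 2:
cx = 164; cy = 84; r = 52; fill = 'lightgray'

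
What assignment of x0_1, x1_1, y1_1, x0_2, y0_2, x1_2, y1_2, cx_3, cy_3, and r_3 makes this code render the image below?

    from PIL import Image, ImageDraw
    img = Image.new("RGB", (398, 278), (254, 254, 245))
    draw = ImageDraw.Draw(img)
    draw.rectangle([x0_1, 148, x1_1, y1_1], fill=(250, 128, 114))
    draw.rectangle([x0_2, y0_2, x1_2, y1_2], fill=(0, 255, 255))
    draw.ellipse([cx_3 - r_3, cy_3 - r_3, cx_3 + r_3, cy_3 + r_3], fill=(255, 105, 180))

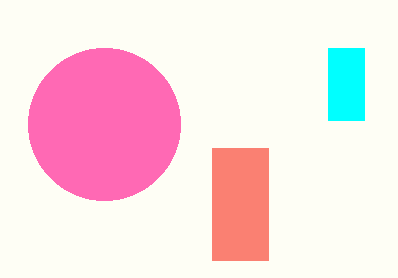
x0_1 = 212, x1_1 = 268, y1_1 = 260, x0_2 = 328, y0_2 = 48, x1_2 = 364, y1_2 = 120, cx_3 = 104, cy_3 = 124, r_3 = 76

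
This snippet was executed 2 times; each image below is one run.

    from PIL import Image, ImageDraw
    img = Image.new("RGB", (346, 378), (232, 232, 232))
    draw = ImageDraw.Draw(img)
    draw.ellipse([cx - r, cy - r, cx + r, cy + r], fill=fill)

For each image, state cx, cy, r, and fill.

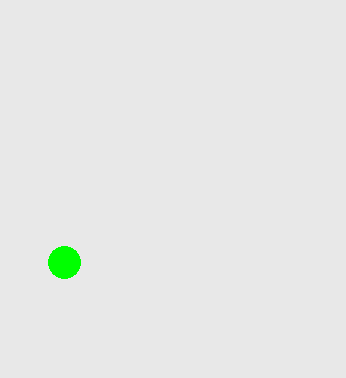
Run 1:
cx = 64
cy = 262
r = 16
fill = 'lime'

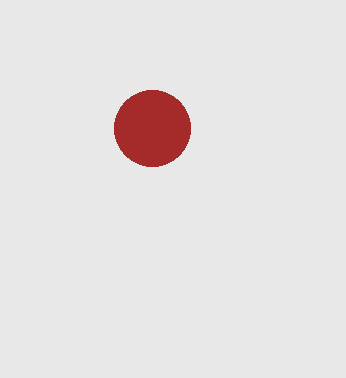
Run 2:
cx = 152, cy = 128, r = 38, fill = 'brown'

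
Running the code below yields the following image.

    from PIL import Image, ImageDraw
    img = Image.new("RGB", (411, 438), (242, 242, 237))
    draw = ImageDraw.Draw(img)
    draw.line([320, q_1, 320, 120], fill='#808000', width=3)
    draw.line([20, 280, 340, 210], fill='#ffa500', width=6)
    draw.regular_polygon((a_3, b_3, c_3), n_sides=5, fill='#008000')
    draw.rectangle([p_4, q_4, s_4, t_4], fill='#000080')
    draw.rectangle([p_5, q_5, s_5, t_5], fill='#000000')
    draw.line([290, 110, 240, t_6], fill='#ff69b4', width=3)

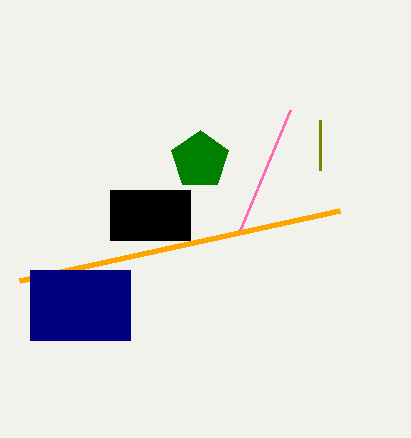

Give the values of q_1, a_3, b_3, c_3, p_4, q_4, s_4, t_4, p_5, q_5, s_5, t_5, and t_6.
q_1 = 170
a_3 = 200
b_3 = 160
c_3 = 30
p_4 = 30
q_4 = 270
s_4 = 130
t_4 = 340
p_5 = 110
q_5 = 190
s_5 = 190
t_5 = 240
t_6 = 230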